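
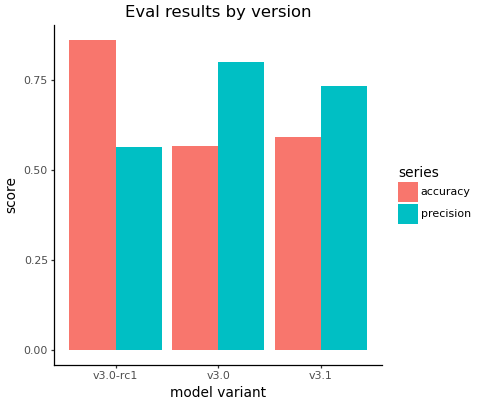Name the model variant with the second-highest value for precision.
Top 3 for precision: v3.0 ≈ 0.8, v3.1 ≈ 0.7, v3.0-rc1 ≈ 0.6.

v3.1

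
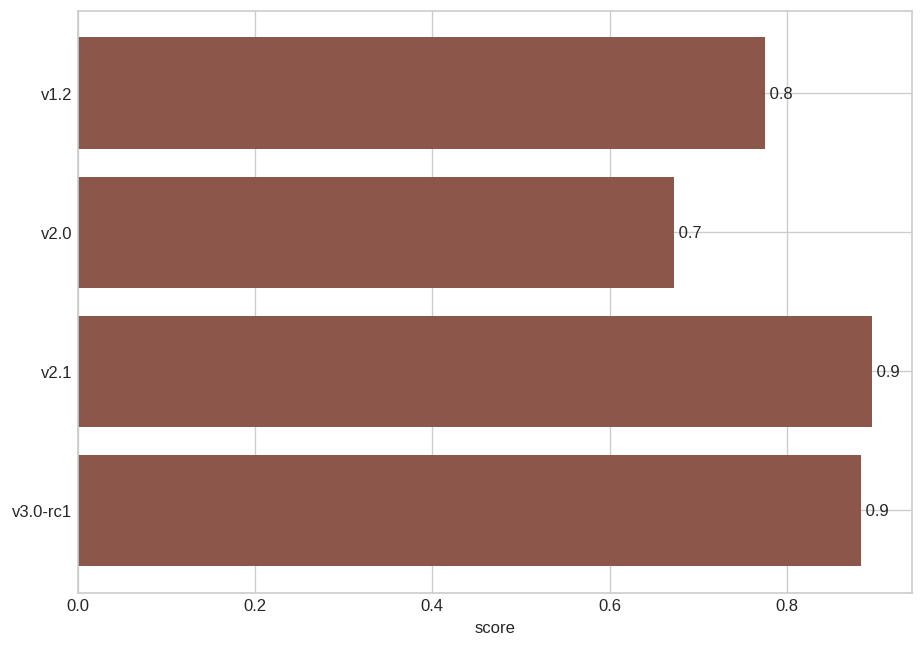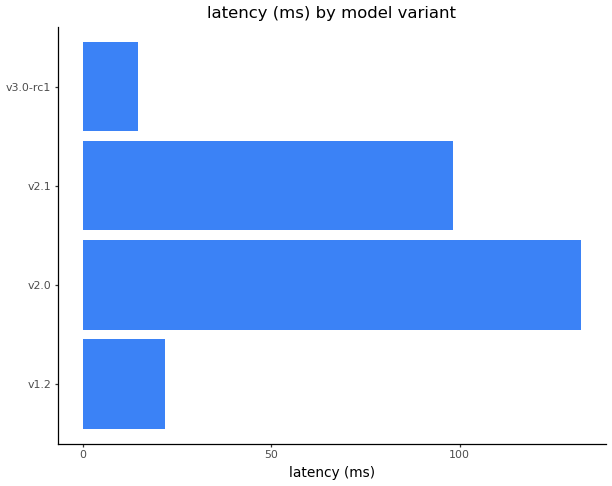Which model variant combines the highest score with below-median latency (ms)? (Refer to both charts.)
v3.0-rc1

Chart 2 median latency (ms) ≈ 60; below-median model variants: v1.2, v3.0-rc1. Among those, v3.0-rc1 has the highest score (≈ 0.9).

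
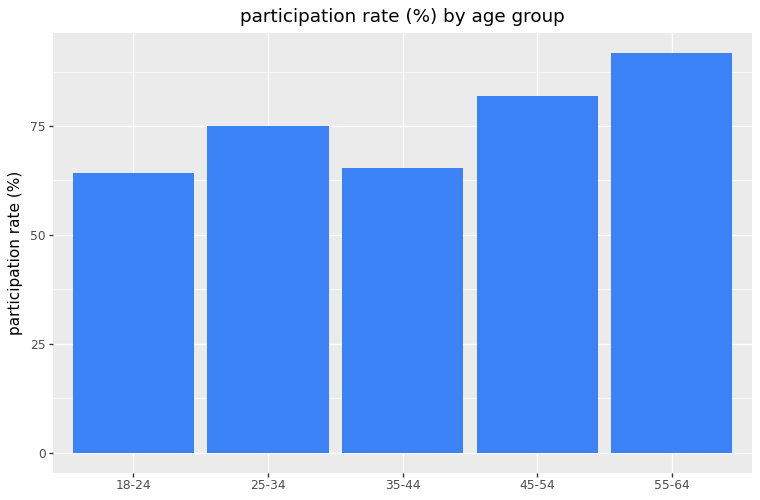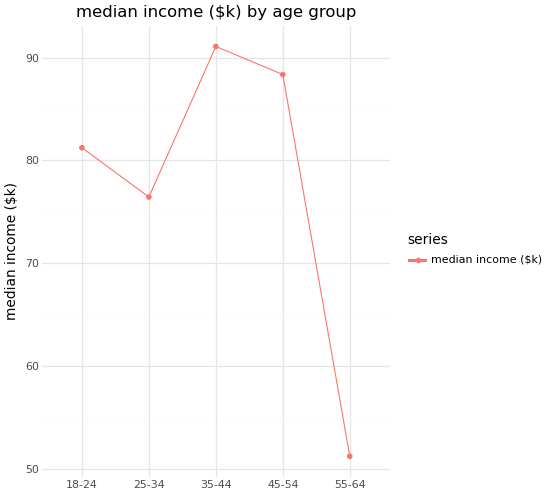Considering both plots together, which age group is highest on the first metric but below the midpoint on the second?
55-64

Chart 2 median median income ($k) ≈ 80; below-median age groups: 25-34, 55-64. Among those, 55-64 has the highest participation rate (%) (≈ 90).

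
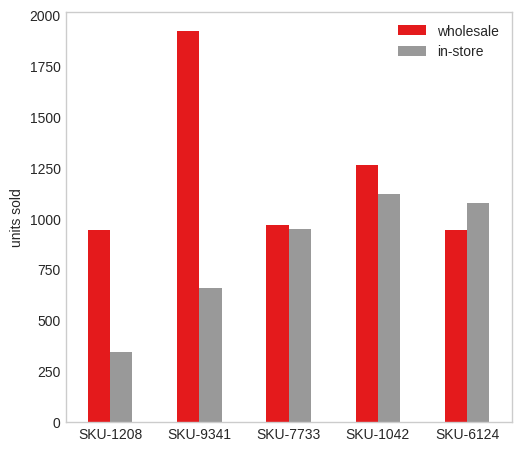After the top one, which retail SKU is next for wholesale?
SKU-1042

Top 3 for wholesale: SKU-9341 ≈ 2000, SKU-1042 ≈ 1200, SKU-7733 ≈ 1000.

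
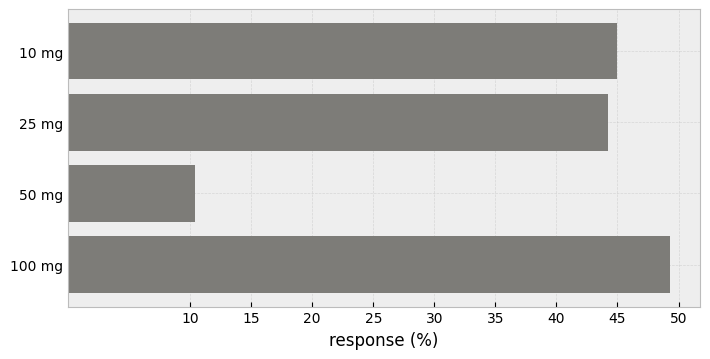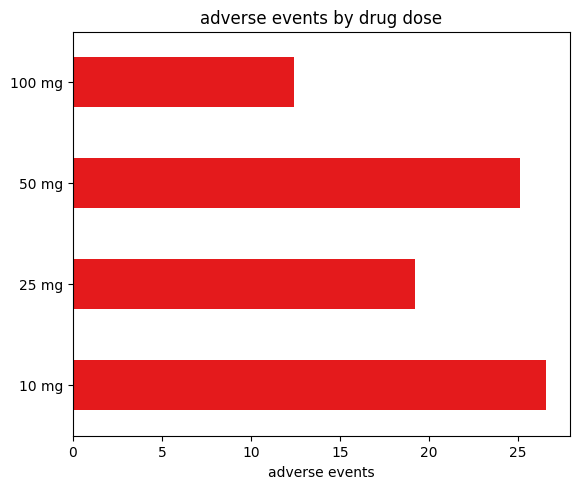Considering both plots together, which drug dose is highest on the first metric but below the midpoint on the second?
100 mg

Chart 2 median adverse events ≈ 20; below-median drug doses: 25 mg, 100 mg. Among those, 100 mg has the highest response (%) (≈ 50).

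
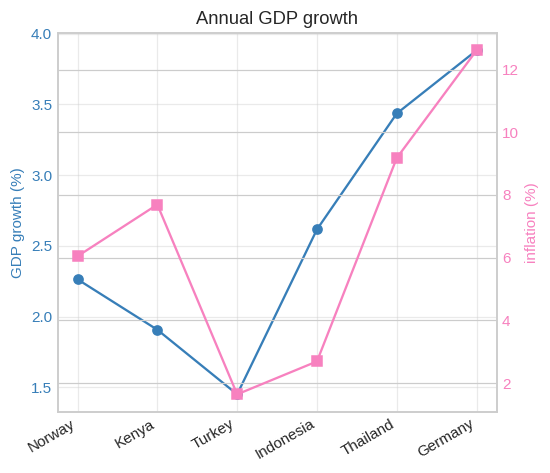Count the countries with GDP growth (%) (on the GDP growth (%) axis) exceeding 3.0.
2

Above 3.0: Thailand, Germany.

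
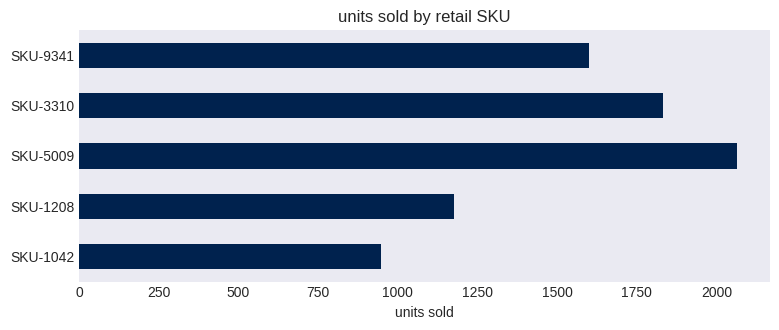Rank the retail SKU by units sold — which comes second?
Top 3: SKU-5009 ≈ 2000, SKU-3310 ≈ 1800, SKU-9341 ≈ 1600.

SKU-3310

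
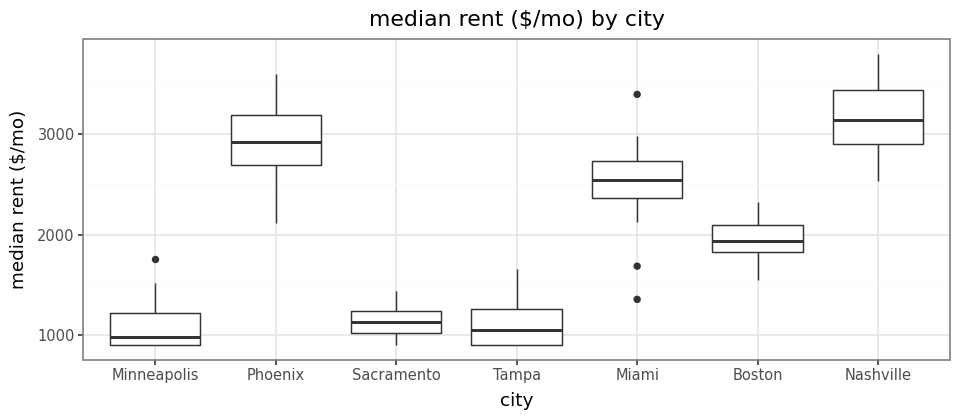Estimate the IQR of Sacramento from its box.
Q3 ≈ 1200, Q1 ≈ 1000; IQR ≈ 200.

≈ 200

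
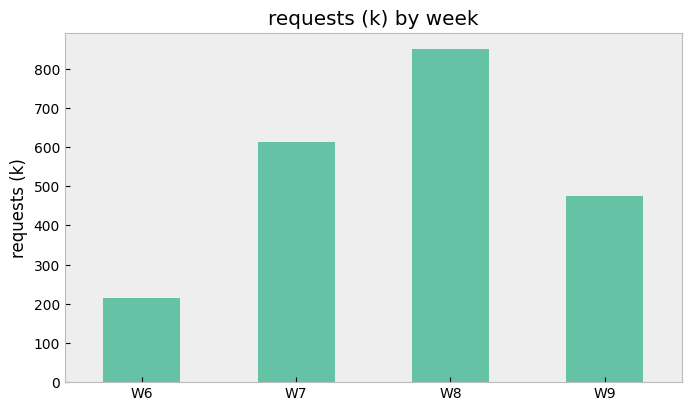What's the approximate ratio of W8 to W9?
≈ 1.6×

W8 ≈ 800, W9 ≈ 500; 800/500 ≈ 1.6.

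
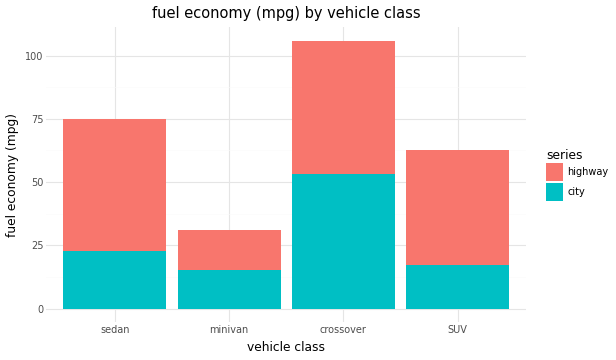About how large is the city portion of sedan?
city top ≈ 20, bottom ≈ 0; segment ≈ 20.

≈ 20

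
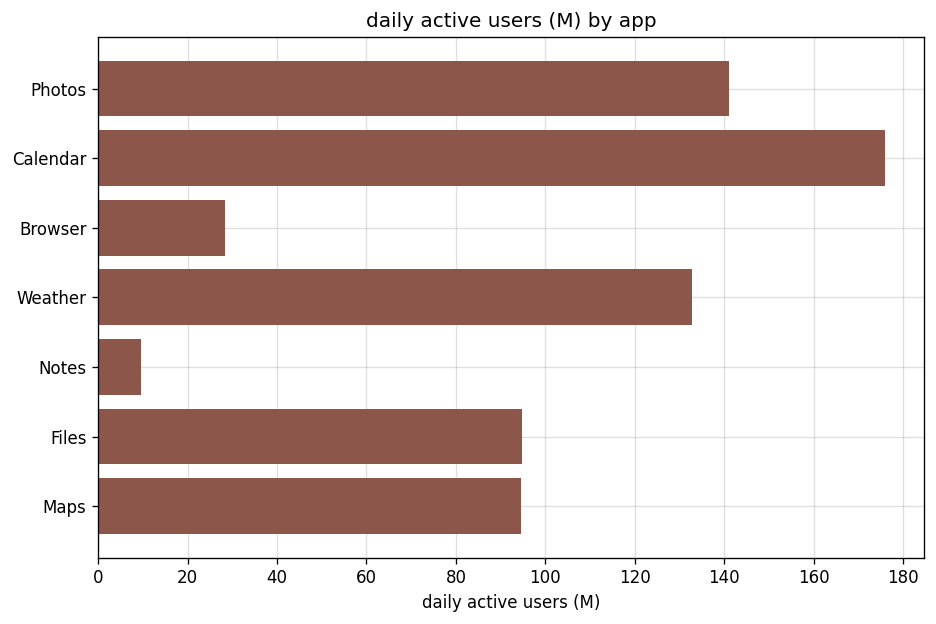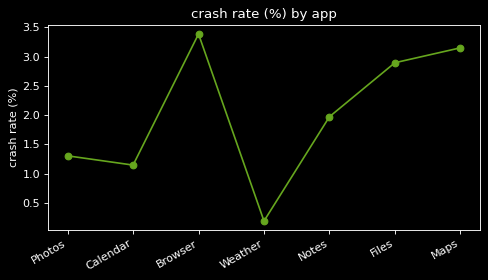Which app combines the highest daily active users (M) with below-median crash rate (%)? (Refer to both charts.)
Chart 2 median crash rate (%) ≈ 2; below-median apps: Photos, Calendar, Weather. Among those, Calendar has the highest daily active users (M) (≈ 180).

Calendar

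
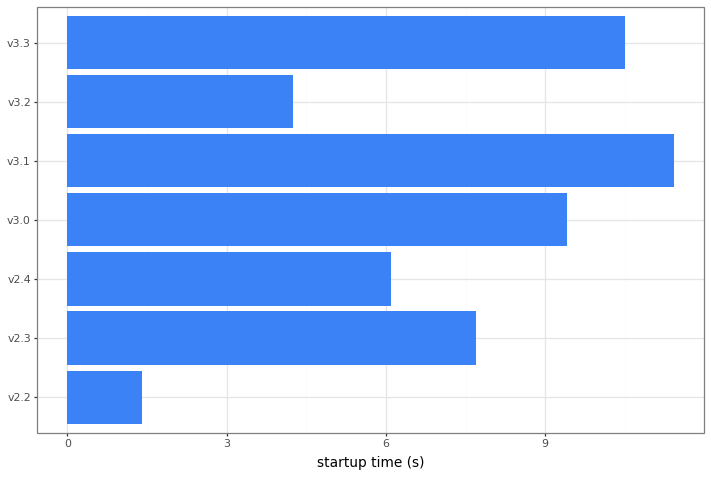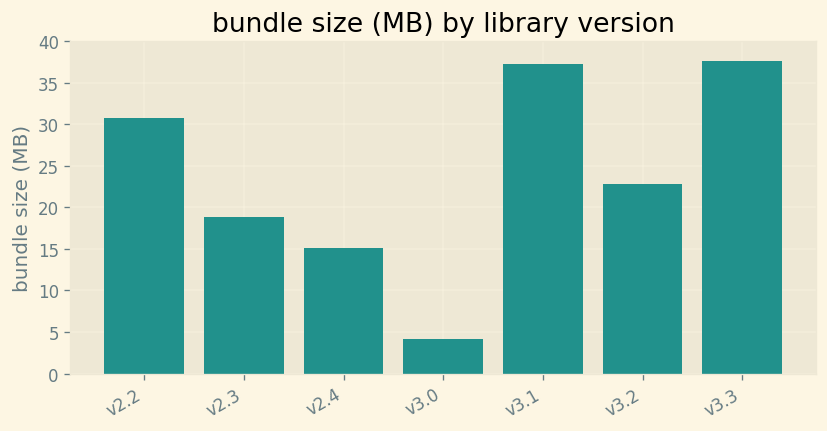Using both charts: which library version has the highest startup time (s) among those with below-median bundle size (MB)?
Chart 2 median bundle size (MB) ≈ 25; below-median library versions: v2.3, v2.4, v3.0. Among those, v3.0 has the highest startup time (s) (≈ 10).

v3.0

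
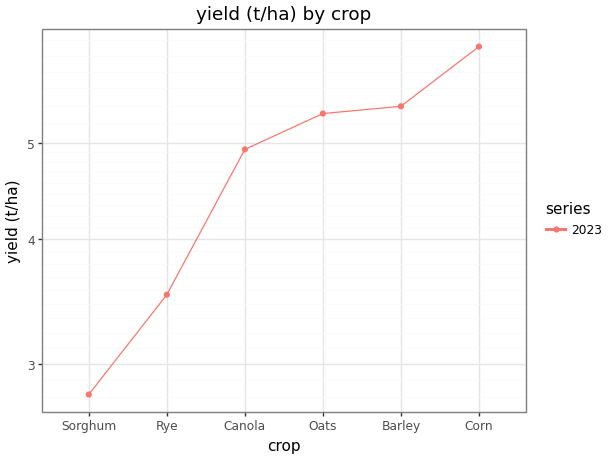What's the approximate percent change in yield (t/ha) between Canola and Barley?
Canola ≈ 5.0, Barley ≈ 5.5; (5.5 − 5.0) / 5.0 ≈ +10%.

≈ +10%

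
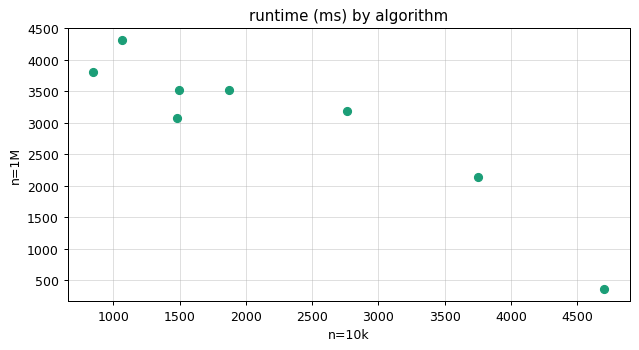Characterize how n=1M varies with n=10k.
negative, strong

Points are negatively correlated; strong (|r| ≈ 0.9).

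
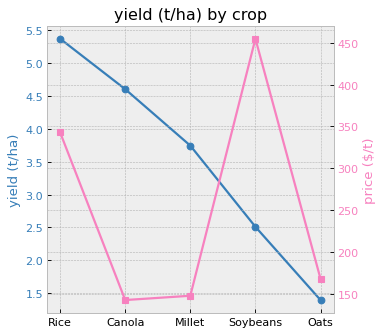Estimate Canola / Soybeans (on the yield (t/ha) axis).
≈ 1.8×

Canola ≈ 4.5, Soybeans ≈ 2.5; 4.5/2.5 ≈ 1.8.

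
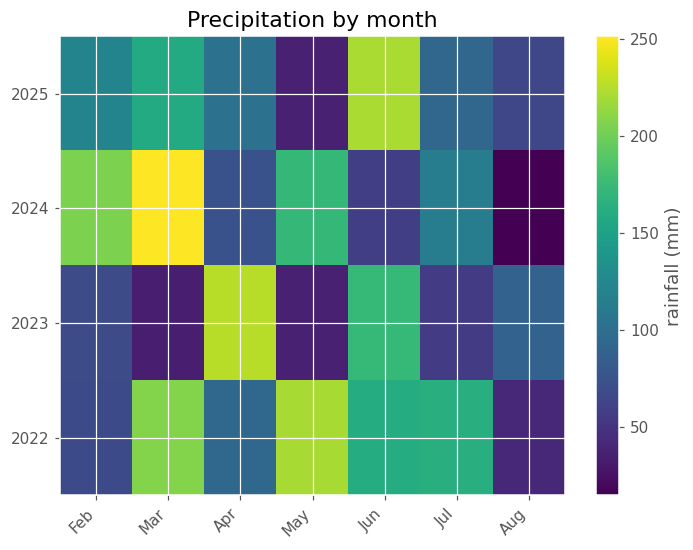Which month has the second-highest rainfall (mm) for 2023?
Top 3 for 2023: Apr ≈ 220, Jun ≈ 180, Aug ≈ 80.

Jun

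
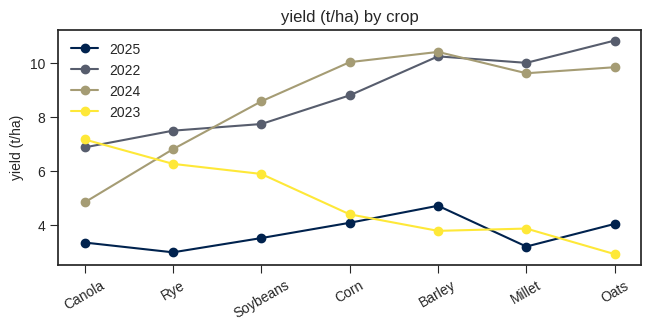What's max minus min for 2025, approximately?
Max Barley ≈ 5, min Rye ≈ 3; range ≈ 2.

≈ 2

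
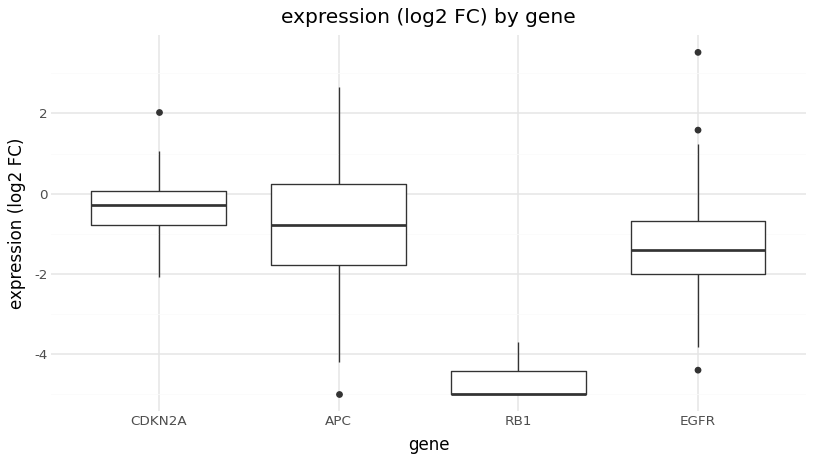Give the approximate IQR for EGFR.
Q3 ≈ -0.5, Q1 ≈ -2.0; IQR ≈ 1.5.

≈ 1.5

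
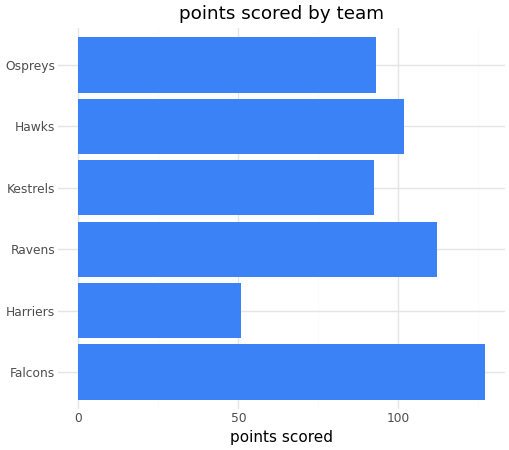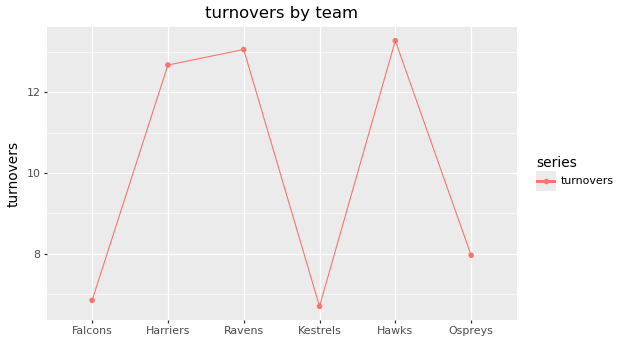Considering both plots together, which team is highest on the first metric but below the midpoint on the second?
Falcons

Chart 2 median turnovers ≈ 10; below-median teams: Falcons, Kestrels, Ospreys. Among those, Falcons has the highest points scored (≈ 120).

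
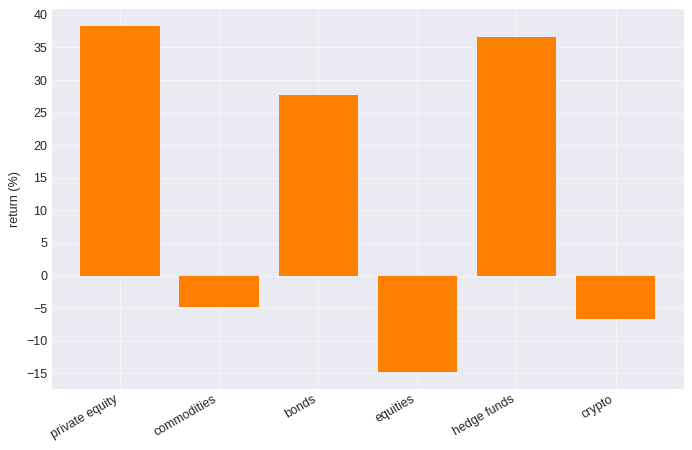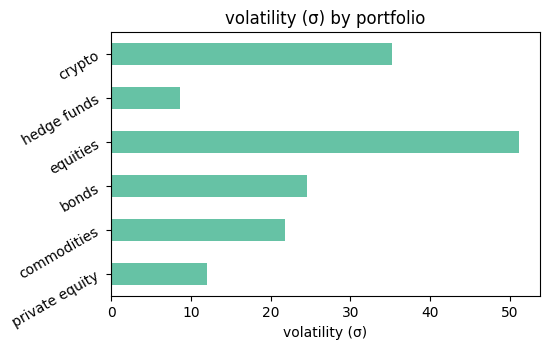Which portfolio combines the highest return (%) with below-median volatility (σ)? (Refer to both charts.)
private equity

Chart 2 median volatility (σ) ≈ 25; below-median portfolios: private equity, commodities, hedge funds. Among those, private equity has the highest return (%) (≈ 40).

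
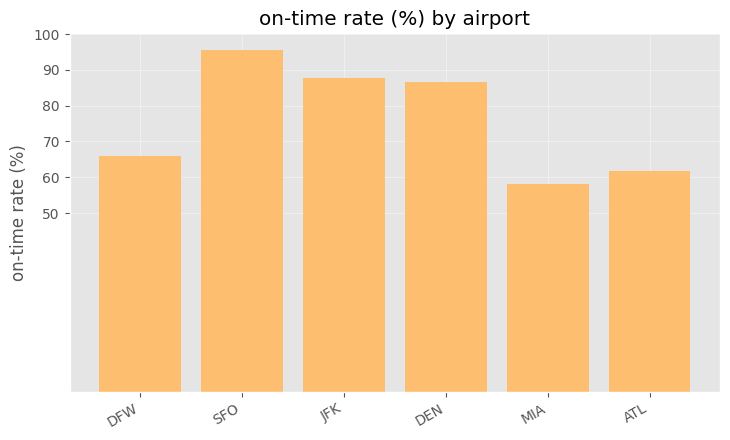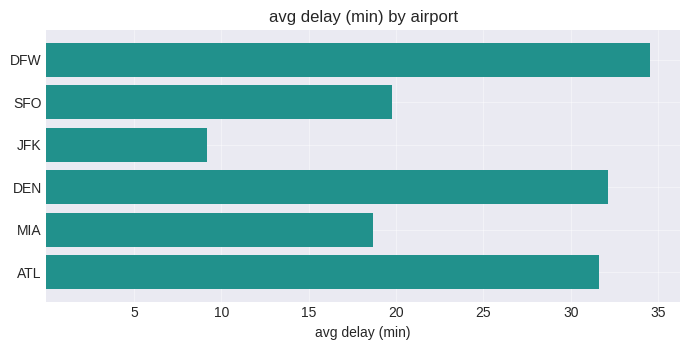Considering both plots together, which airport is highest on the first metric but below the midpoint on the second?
SFO

Chart 2 median avg delay (min) ≈ 25; below-median airports: SFO, JFK, MIA. Among those, SFO has the highest on-time rate (%) (≈ 100).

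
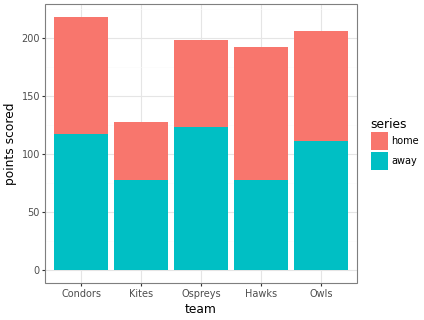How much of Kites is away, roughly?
≈ 80

away top ≈ 80, bottom ≈ 0; segment ≈ 80.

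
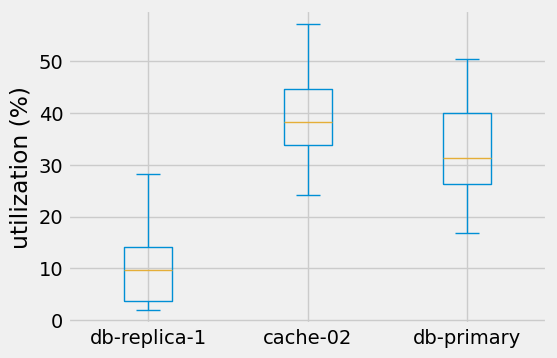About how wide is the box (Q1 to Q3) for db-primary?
≈ 15

Q3 ≈ 40, Q1 ≈ 25; IQR ≈ 15.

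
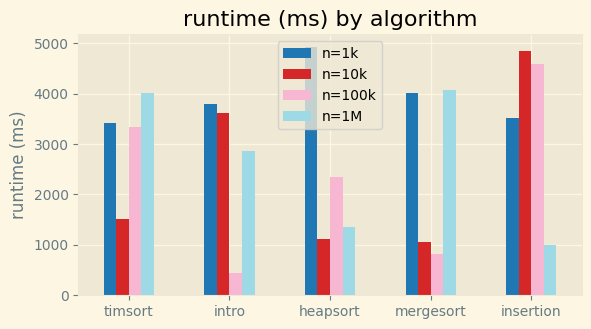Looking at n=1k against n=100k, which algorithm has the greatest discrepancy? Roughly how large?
intro, ≈ 3500 ms

intro: n=1k ≈ 4000, n=100k ≈ 500 → gap ≈ 3500. Next-largest (mergesort) is only ≈ 3000.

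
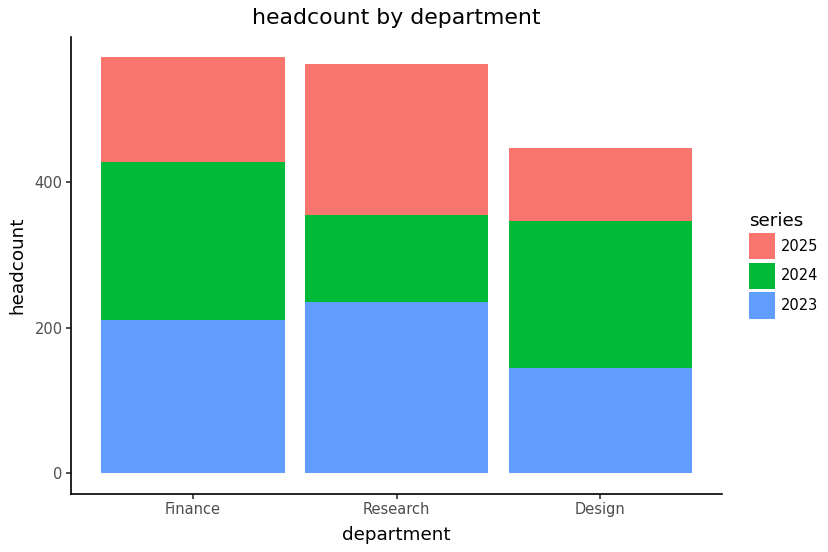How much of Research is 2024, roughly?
2024 top ≈ 350, bottom ≈ 250; segment ≈ 100.

≈ 100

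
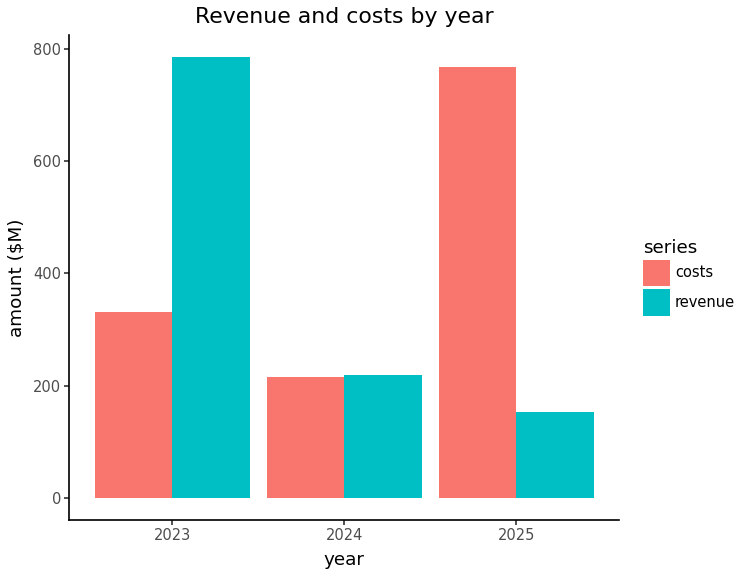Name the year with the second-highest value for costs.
2023

Top 3 for costs: 2025 ≈ 800, 2023 ≈ 300, 2024 ≈ 200.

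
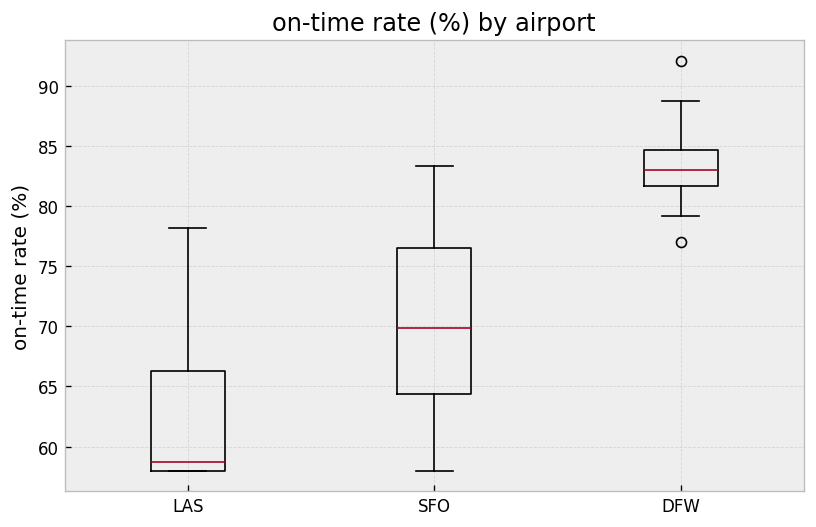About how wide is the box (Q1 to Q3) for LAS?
≈ 8

Q3 ≈ 66, Q1 ≈ 58; IQR ≈ 8.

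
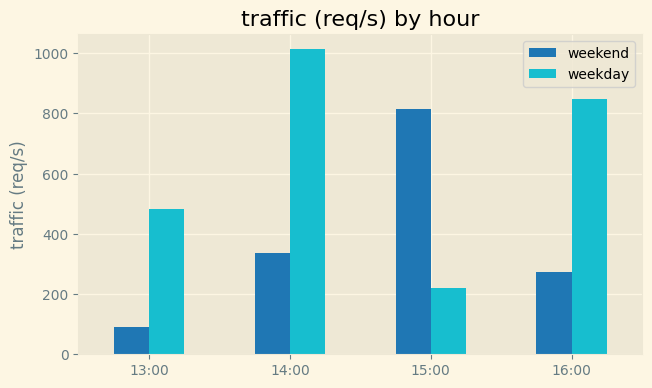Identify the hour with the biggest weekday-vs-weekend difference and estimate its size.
14:00: weekday ≈ 1000, weekend ≈ 300 → gap ≈ 700. Next-largest (15:00) is only ≈ 600.

14:00, ≈ 700 req/s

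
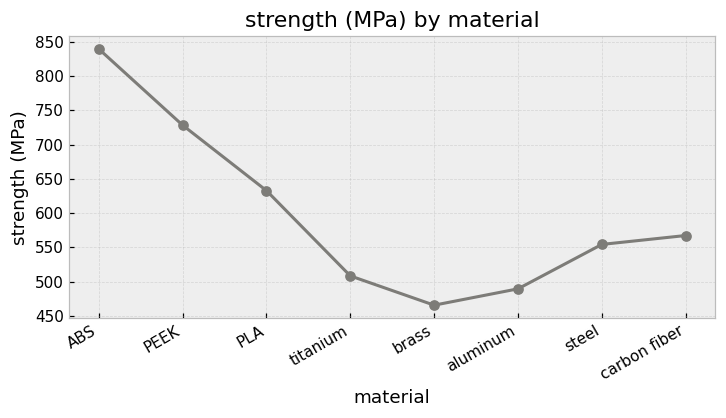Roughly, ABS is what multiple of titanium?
≈ 1.7×

ABS ≈ 850, titanium ≈ 500; 850/500 ≈ 1.7.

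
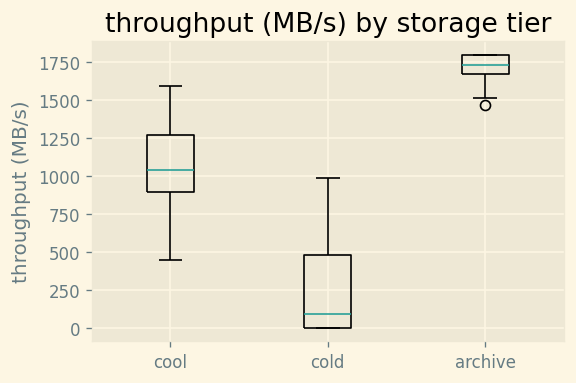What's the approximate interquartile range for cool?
Q3 ≈ 1200, Q1 ≈ 800; IQR ≈ 400.

≈ 400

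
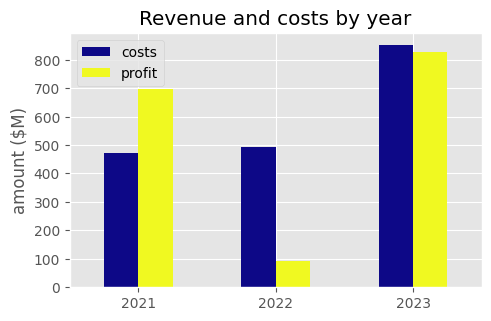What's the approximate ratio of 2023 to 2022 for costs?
≈ 1.8×

2023 ≈ 900, 2022 ≈ 500; 900/500 ≈ 1.8.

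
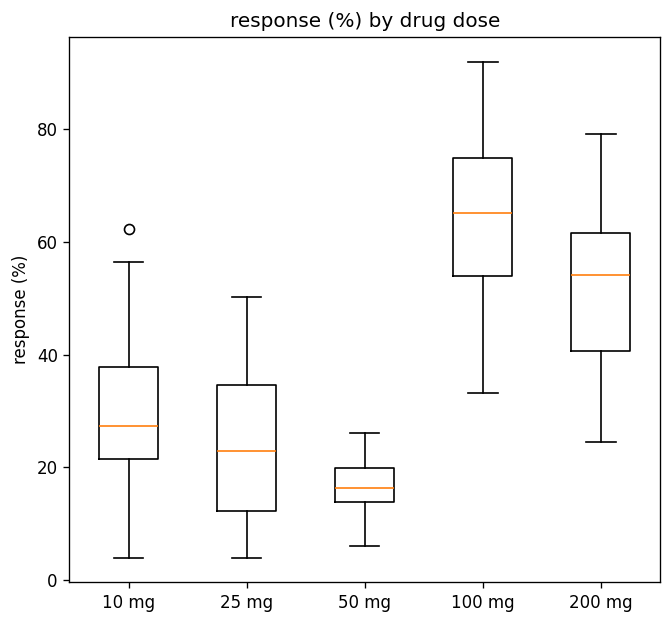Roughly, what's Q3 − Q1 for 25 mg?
≈ 25

Q3 ≈ 35, Q1 ≈ 10; IQR ≈ 25.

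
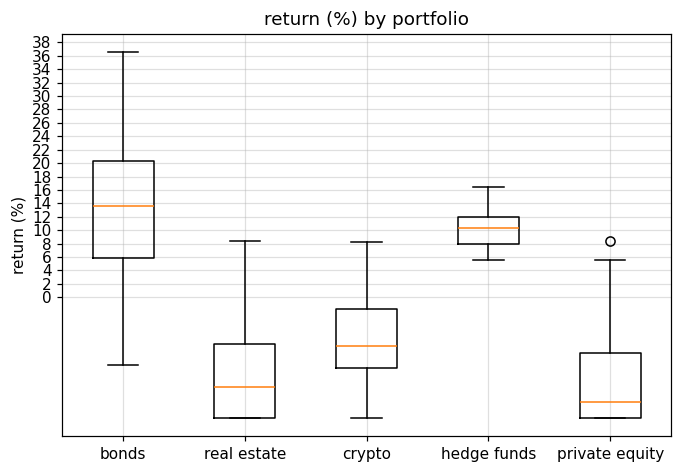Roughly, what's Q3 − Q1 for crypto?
Q3 ≈ -2, Q1 ≈ -10; IQR ≈ 8.

≈ 8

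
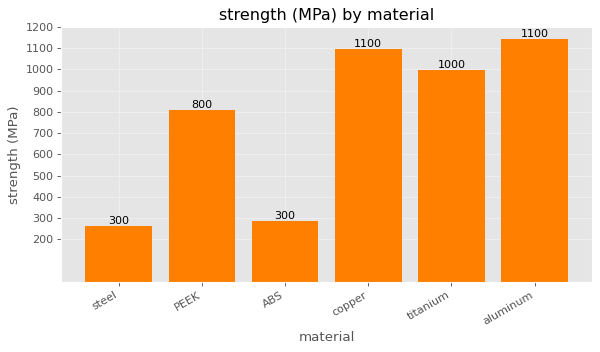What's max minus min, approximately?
≈ 800

Max aluminum ≈ 1100, min steel ≈ 300; range ≈ 800.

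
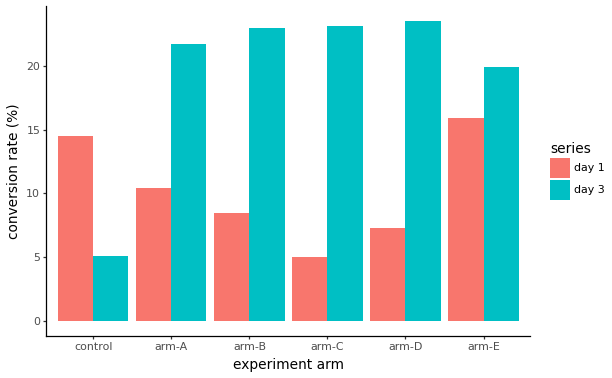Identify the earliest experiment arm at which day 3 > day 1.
control: day 3 ≈ 6 vs day 1 ≈ 14 (not yet); arm-A: day 3 ≈ 22 vs day 1 ≈ 10 (first crossover).

arm-A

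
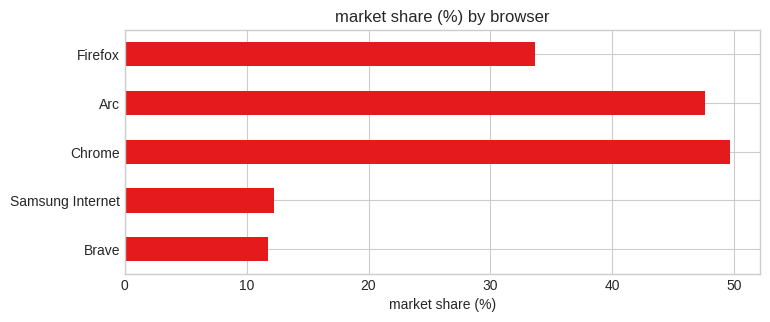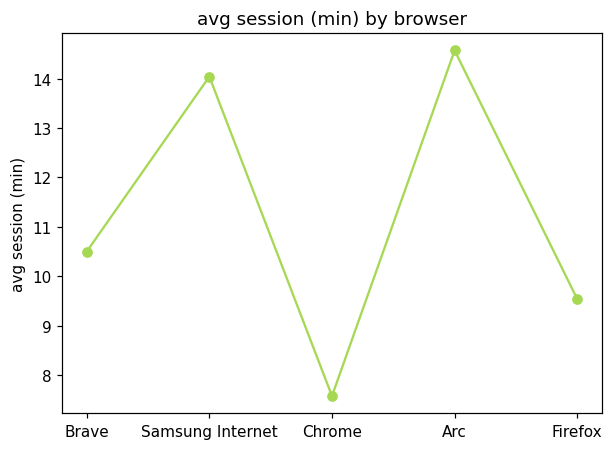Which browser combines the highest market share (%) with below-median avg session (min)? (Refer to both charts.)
Chart 2 median avg session (min) ≈ 10; below-median browsers: Chrome, Firefox. Among those, Chrome has the highest market share (%) (≈ 50).

Chrome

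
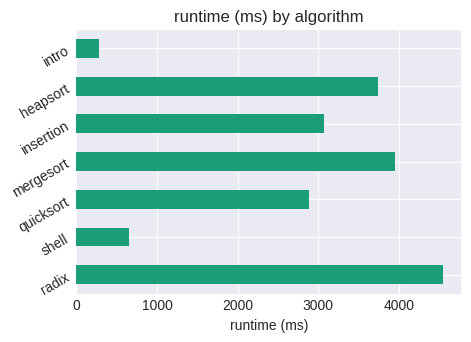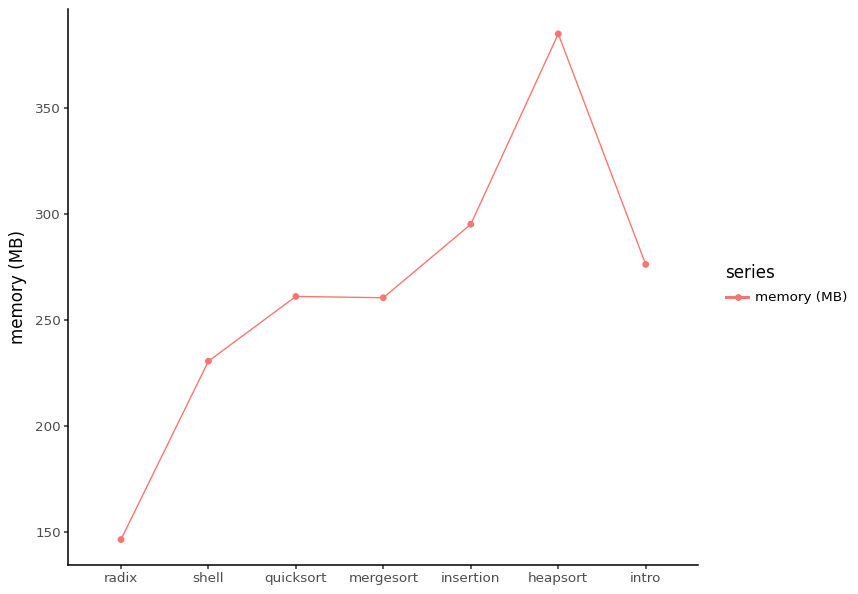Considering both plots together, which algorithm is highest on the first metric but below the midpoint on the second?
Chart 2 median memory (MB) ≈ 250; below-median algorithms: radix, shell, mergesort. Among those, radix has the highest runtime (ms) (≈ 4500).

radix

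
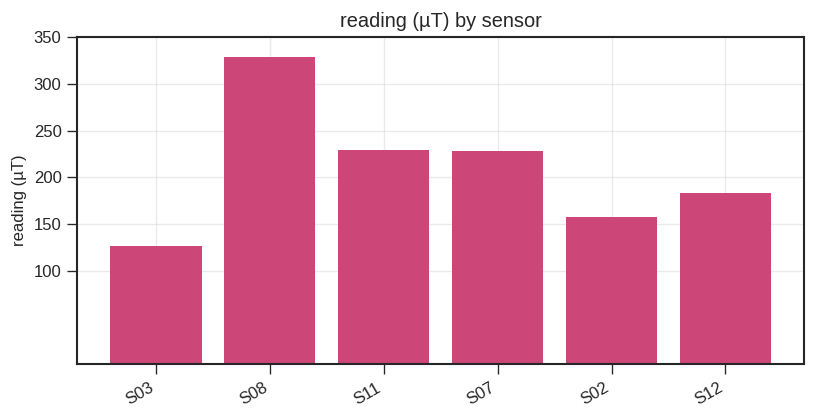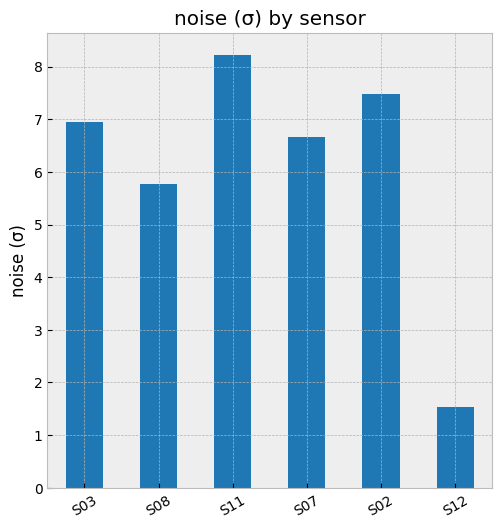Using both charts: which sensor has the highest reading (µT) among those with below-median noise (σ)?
S08

Chart 2 median noise (σ) ≈ 7; below-median sensors: S08, S07, S12. Among those, S08 has the highest reading (µT) (≈ 350).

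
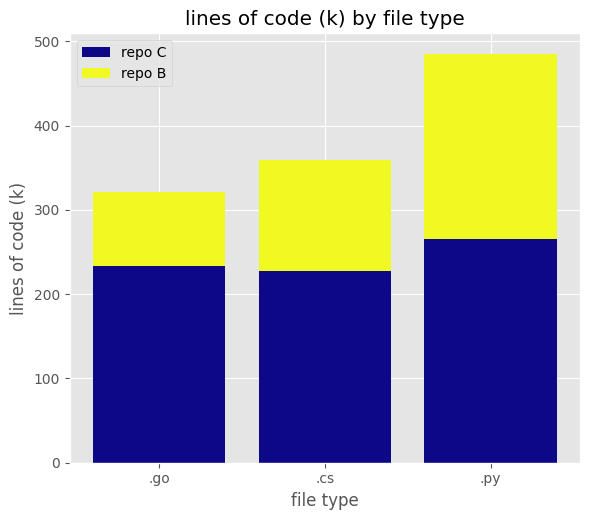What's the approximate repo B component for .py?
≈ 250

repo B top ≈ 500, bottom ≈ 250; segment ≈ 250.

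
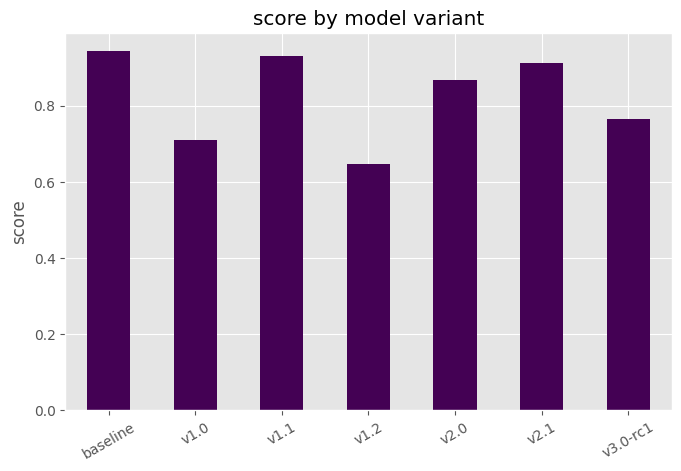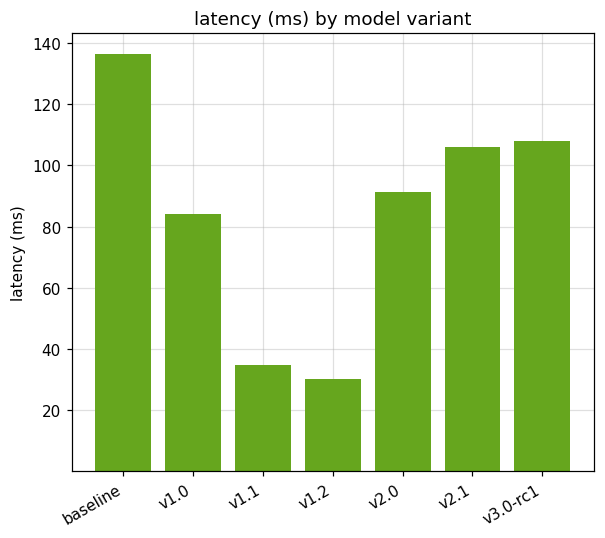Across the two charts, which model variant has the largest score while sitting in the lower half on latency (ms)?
Chart 2 median latency (ms) ≈ 100; below-median model variants: v1.0, v1.1, v1.2. Among those, v1.1 has the highest score (≈ 0.9).

v1.1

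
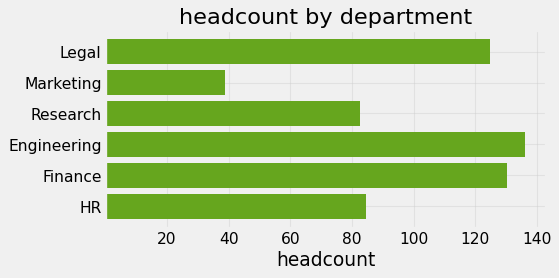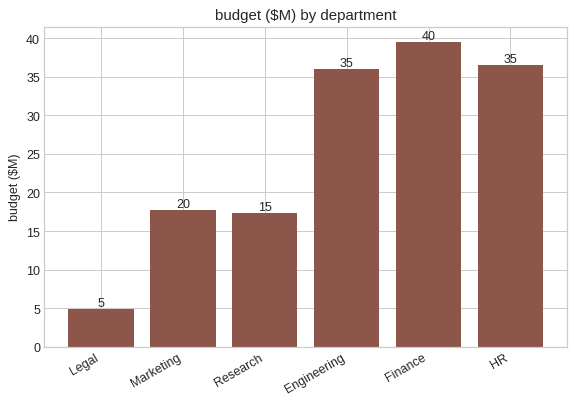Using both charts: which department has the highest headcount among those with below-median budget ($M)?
Chart 2 median budget ($M) ≈ 25; below-median departments: Legal, Marketing, Research. Among those, Legal has the highest headcount (≈ 120).

Legal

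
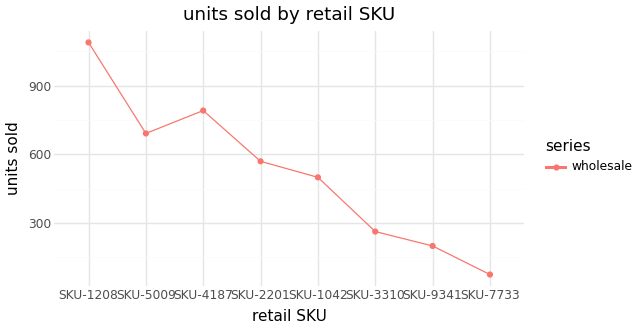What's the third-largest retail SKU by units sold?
Top 4: SKU-1208 ≈ 1100, SKU-4187 ≈ 800, SKU-5009 ≈ 700, SKU-2201 ≈ 600.

SKU-5009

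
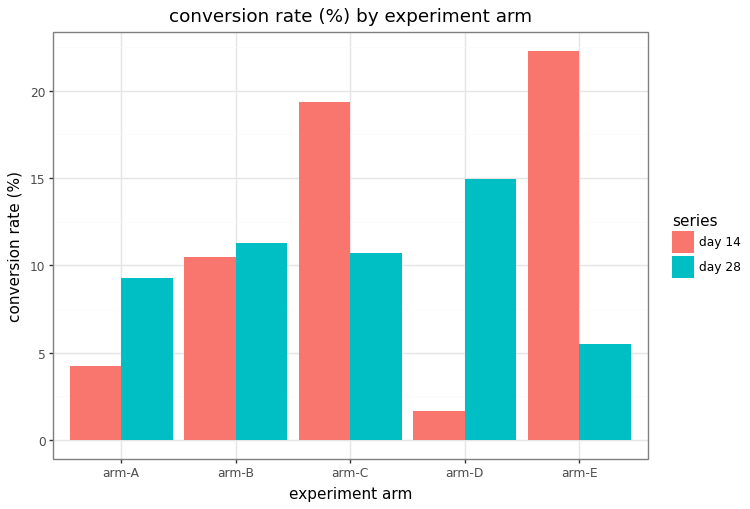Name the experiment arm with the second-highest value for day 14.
Top 3 for day 14: arm-E ≈ 22, arm-C ≈ 20, arm-B ≈ 10.

arm-C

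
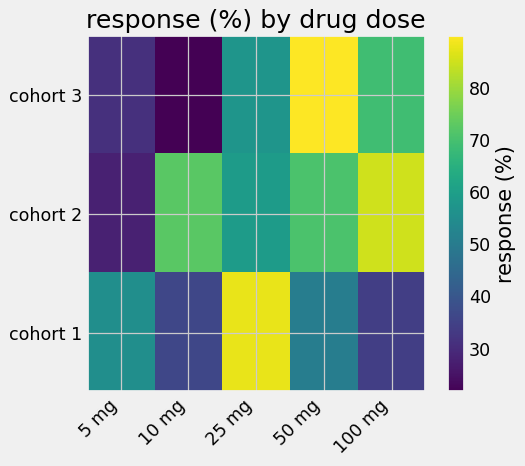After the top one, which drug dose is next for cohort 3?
Top 3 for cohort 3: 50 mg ≈ 90, 100 mg ≈ 70, 25 mg ≈ 60.

100 mg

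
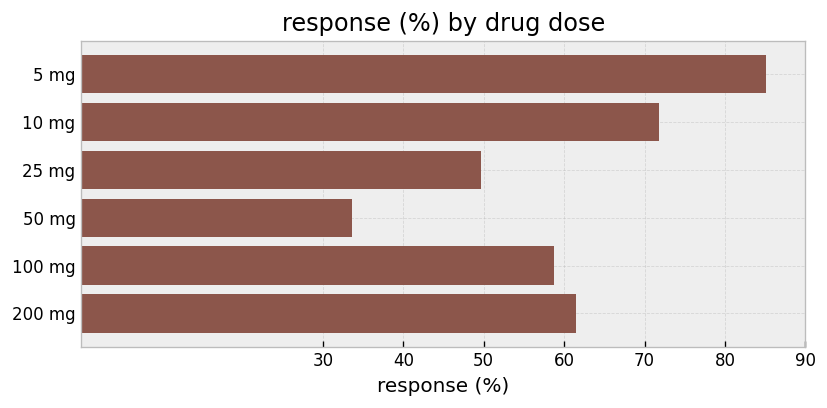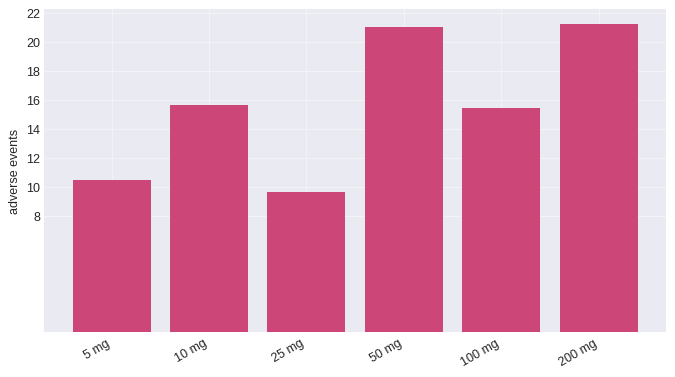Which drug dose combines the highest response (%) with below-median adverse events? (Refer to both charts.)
5 mg

Chart 2 median adverse events ≈ 16; below-median drug doses: 5 mg, 25 mg, 100 mg. Among those, 5 mg has the highest response (%) (≈ 90).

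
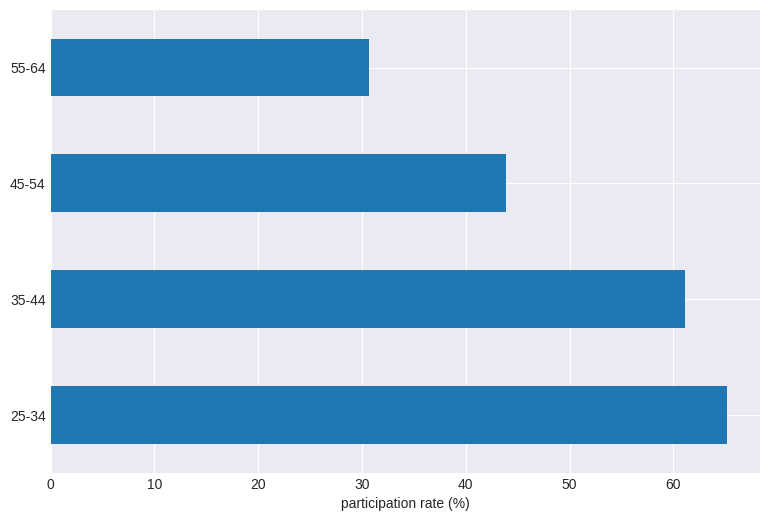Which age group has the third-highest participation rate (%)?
45-54

Top 4: 25-34 ≈ 70, 35-44 ≈ 60, 45-54 ≈ 40, 55-64 ≈ 30.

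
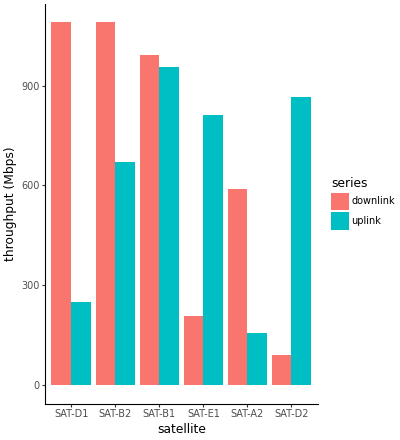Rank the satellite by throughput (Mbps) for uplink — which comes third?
Top 4 for uplink: SAT-B1 ≈ 1000, SAT-D2 ≈ 900, SAT-E1 ≈ 800, SAT-B2 ≈ 700.

SAT-E1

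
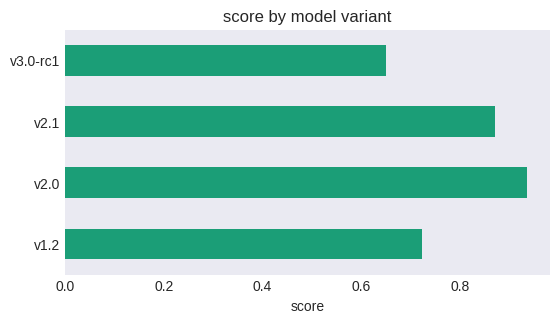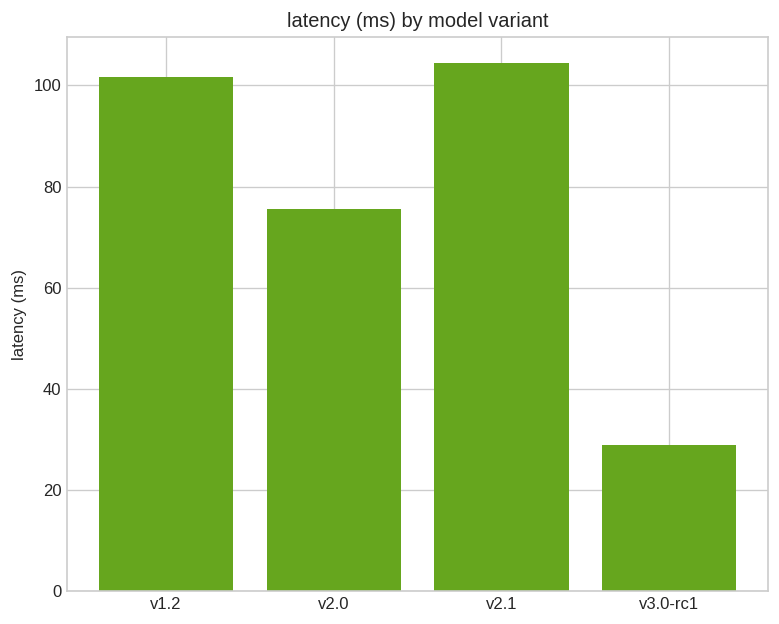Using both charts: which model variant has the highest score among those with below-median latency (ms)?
v2.0

Chart 2 median latency (ms) ≈ 90; below-median model variants: v2.0, v3.0-rc1. Among those, v2.0 has the highest score (≈ 0.9).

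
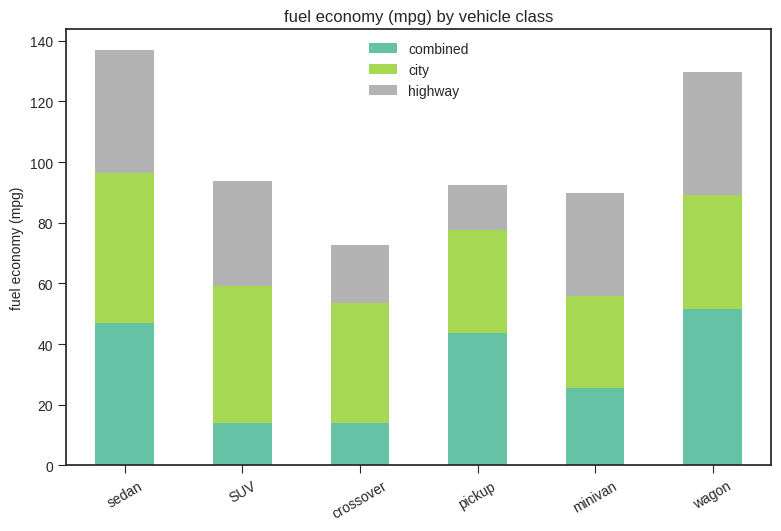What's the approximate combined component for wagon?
≈ 60

combined top ≈ 60, bottom ≈ 0; segment ≈ 60.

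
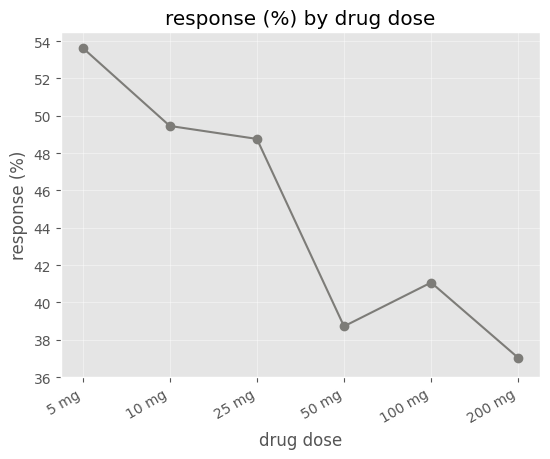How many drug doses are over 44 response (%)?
3

Above 44: 5 mg, 10 mg, 25 mg.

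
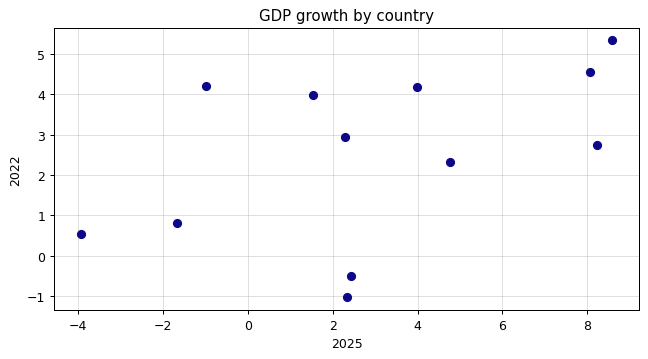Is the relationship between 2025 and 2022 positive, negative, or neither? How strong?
positive, moderate

Points are positively correlated; moderate (|r| ≈ 0.5).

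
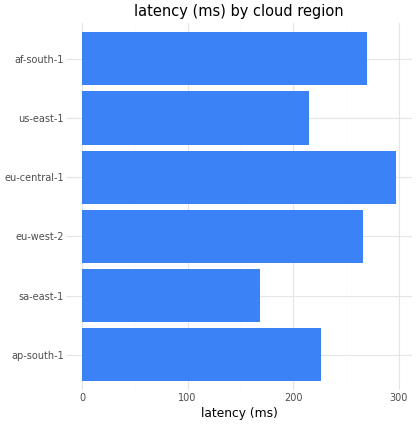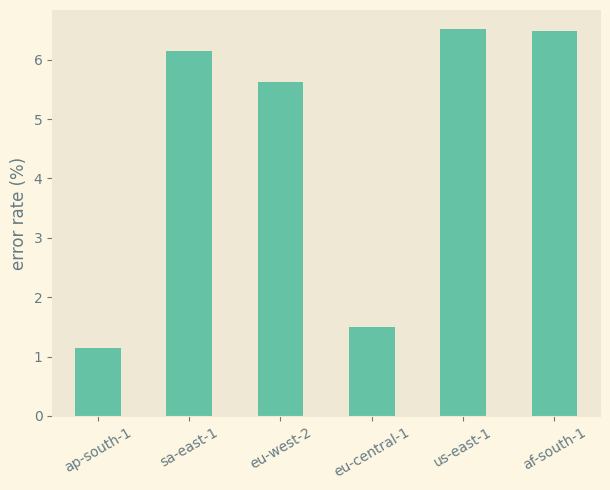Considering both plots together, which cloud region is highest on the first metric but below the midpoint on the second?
Chart 2 median error rate (%) ≈ 6; below-median cloud regions: ap-south-1, eu-west-2, eu-central-1. Among those, eu-central-1 has the highest latency (ms) (≈ 300).

eu-central-1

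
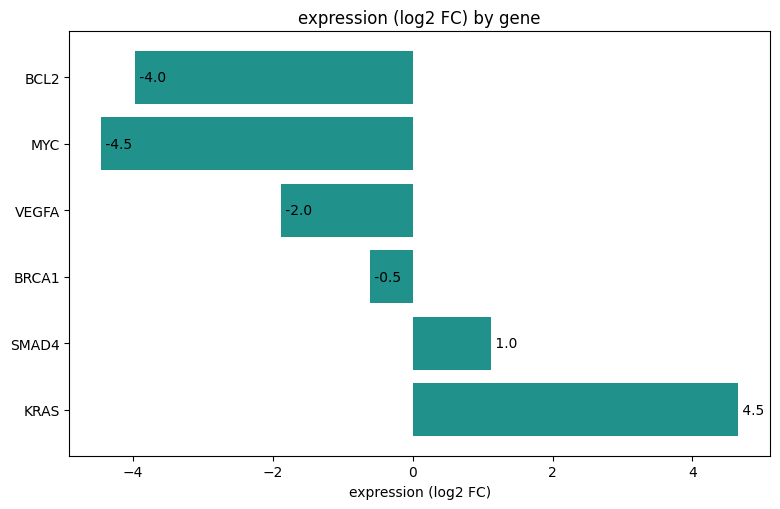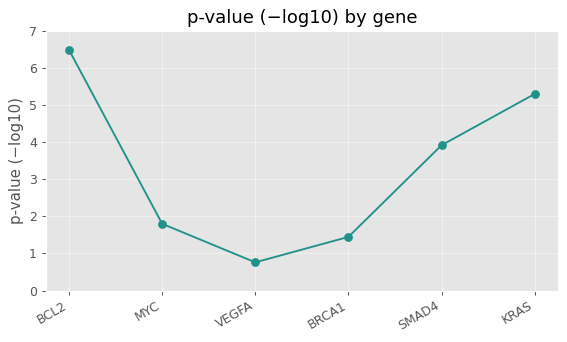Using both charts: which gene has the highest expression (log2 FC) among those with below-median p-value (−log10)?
Chart 2 median p-value (−log10) ≈ 3; below-median genes: MYC, VEGFA, BRCA1. Among those, BRCA1 has the highest expression (log2 FC) (≈ -0.5).

BRCA1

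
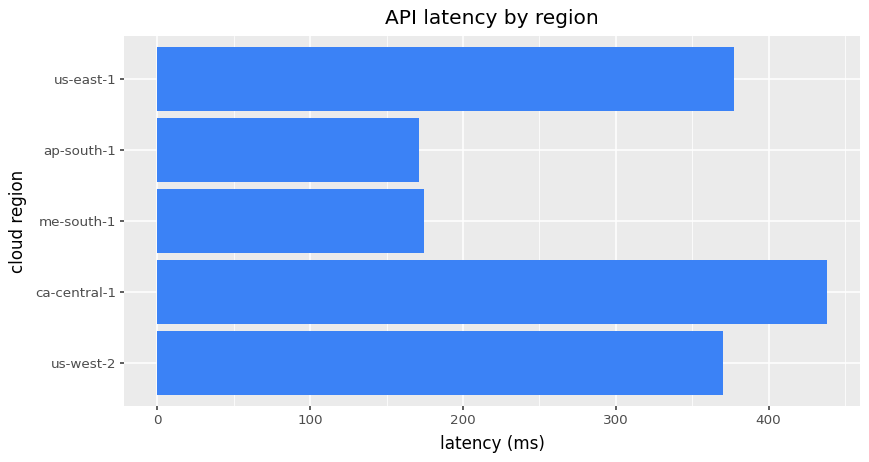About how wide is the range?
Max ca-central-1 ≈ 450, min ap-south-1 ≈ 150; range ≈ 300.

≈ 300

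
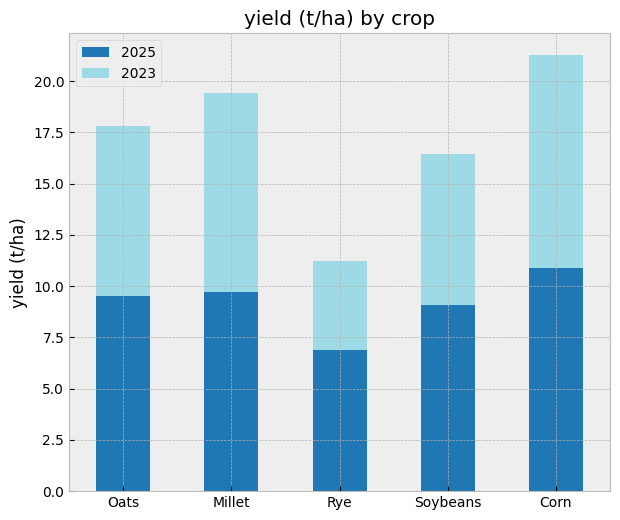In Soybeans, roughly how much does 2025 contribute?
≈ 10

2025 top ≈ 10, bottom ≈ 0; segment ≈ 10.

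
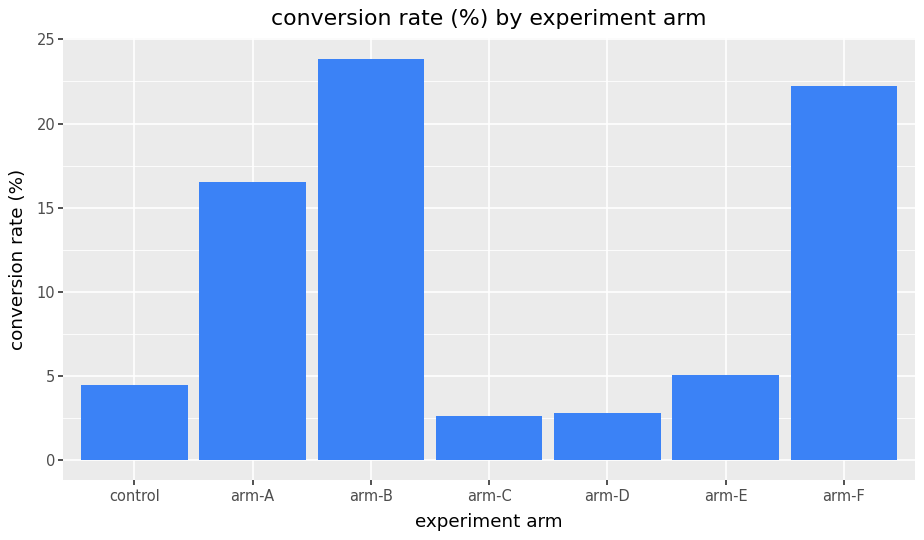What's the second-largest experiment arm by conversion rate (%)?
Top 3: arm-B ≈ 24, arm-F ≈ 22, arm-A ≈ 16.

arm-F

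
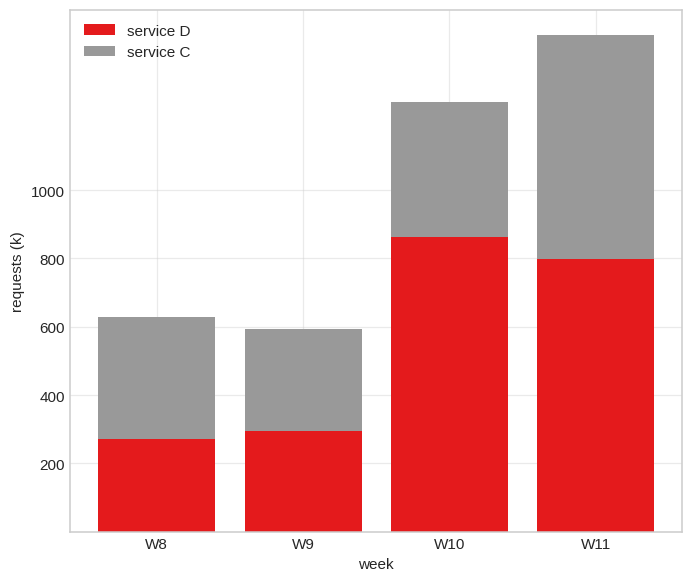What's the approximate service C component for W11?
service C top ≈ 1400, bottom ≈ 800; segment ≈ 600.

≈ 600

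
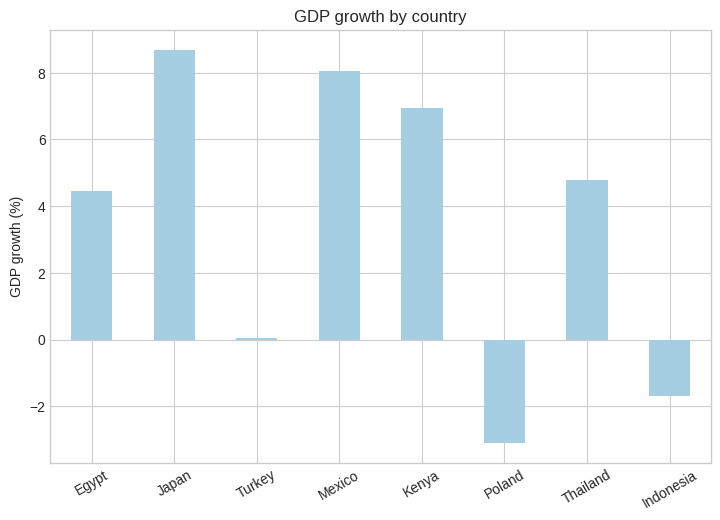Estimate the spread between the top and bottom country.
Max Japan ≈ 9, min Poland ≈ -3; range ≈ 12.

≈ 12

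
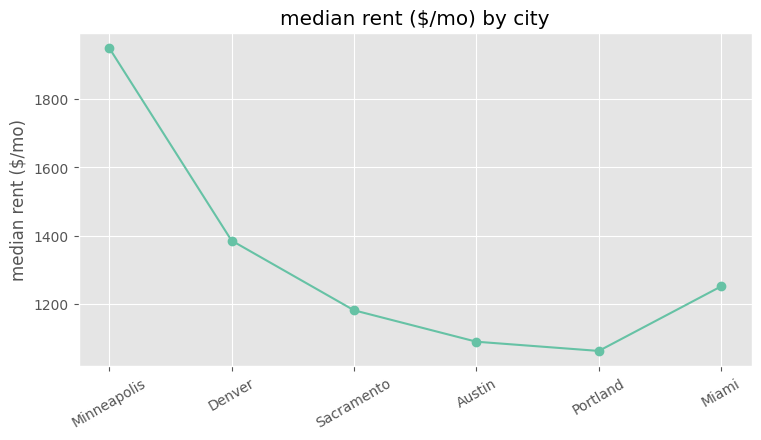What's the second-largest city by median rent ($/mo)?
Denver

Top 3: Minneapolis ≈ 2000, Denver ≈ 1400, Miami ≈ 1300.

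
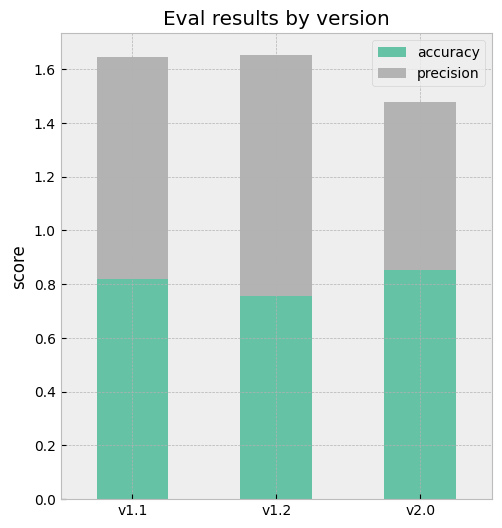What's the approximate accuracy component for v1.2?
≈ 0.8

accuracy top ≈ 0.8, bottom ≈ 0.0; segment ≈ 0.8.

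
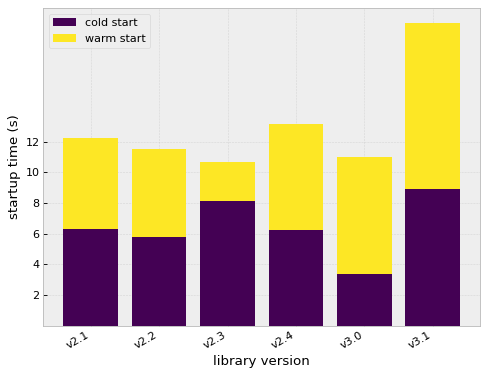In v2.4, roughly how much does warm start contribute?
warm start top ≈ 14, bottom ≈ 6; segment ≈ 8.

≈ 8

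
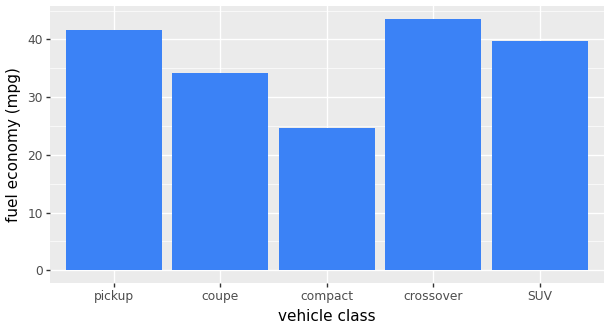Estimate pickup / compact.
pickup ≈ 40, compact ≈ 25; 40/25 ≈ 1.6.

≈ 1.6×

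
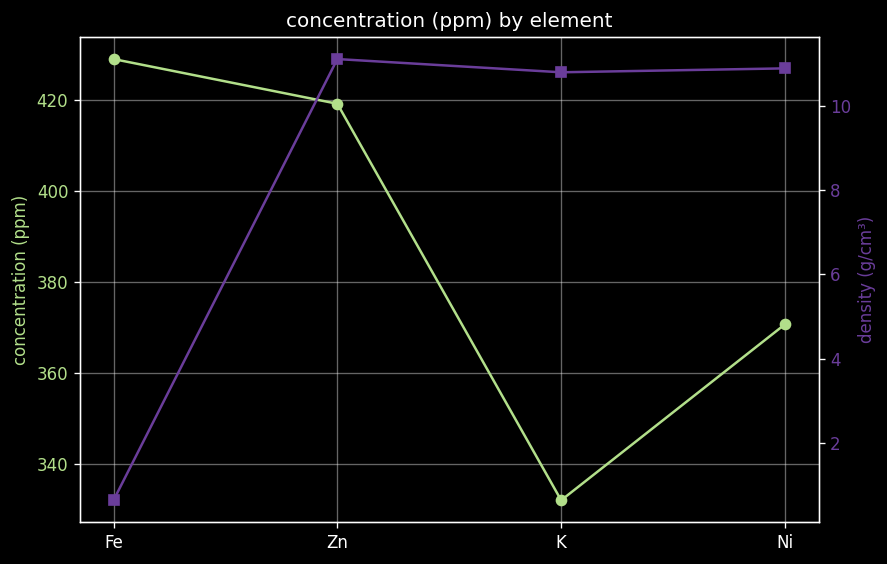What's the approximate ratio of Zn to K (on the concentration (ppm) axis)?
≈ 1.27×

Zn ≈ 420, K ≈ 330; 420/330 ≈ 1.27.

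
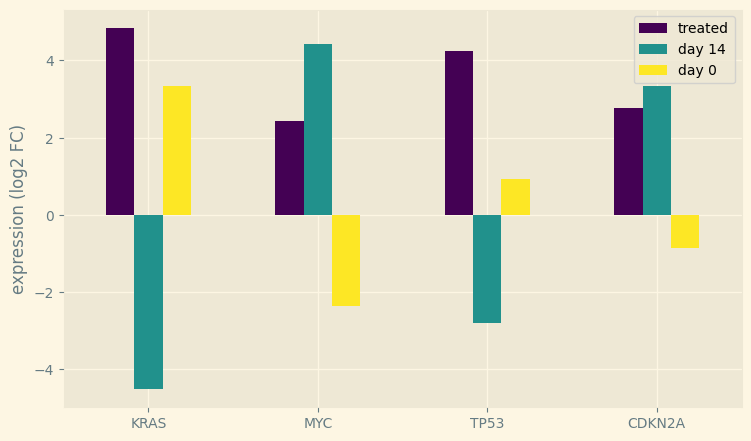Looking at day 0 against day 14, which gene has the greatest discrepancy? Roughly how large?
KRAS, ≈ 8 log2 FC

KRAS: day 0 ≈ 3, day 14 ≈ -5 → gap ≈ 8. Next-largest (MYC) is only ≈ 6.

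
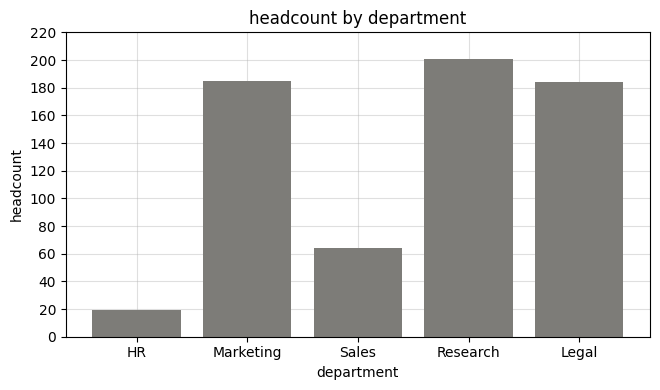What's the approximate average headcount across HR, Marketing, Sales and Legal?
(20 + 180 + 60 + 180) / 4 ≈ 110.

≈ 110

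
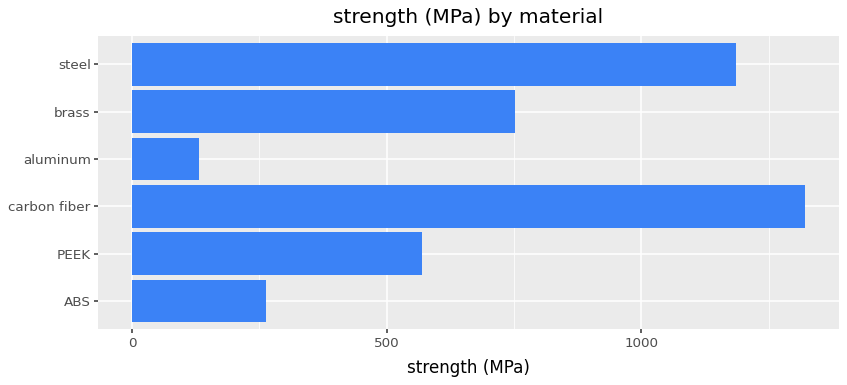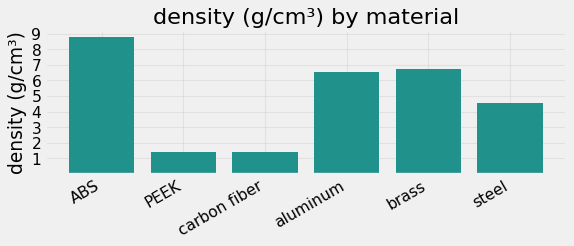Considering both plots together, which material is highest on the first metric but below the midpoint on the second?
Chart 2 median density (g/cm³) ≈ 6; below-median materials: PEEK, carbon fiber, steel. Among those, carbon fiber has the highest strength (MPa) (≈ 1400).

carbon fiber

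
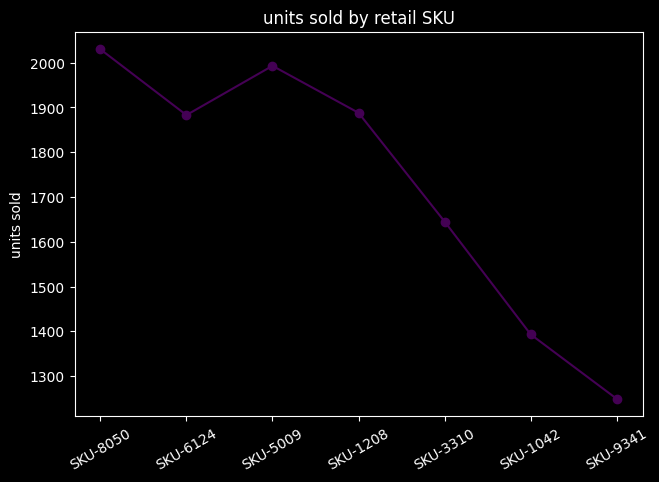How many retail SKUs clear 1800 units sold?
Above 1800: SKU-8050, SKU-6124, SKU-5009, SKU-1208.

4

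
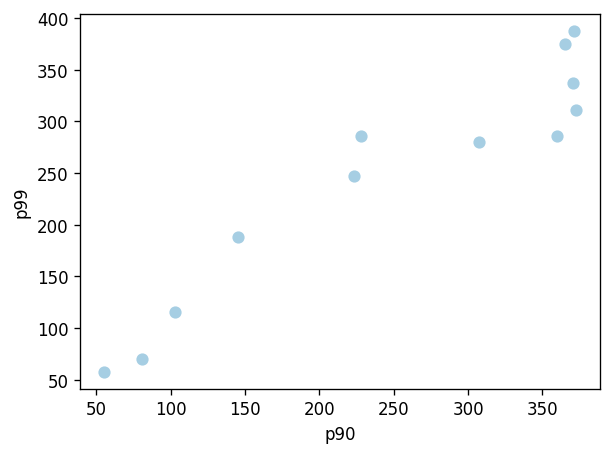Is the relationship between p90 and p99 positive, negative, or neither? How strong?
positive, strong

Points are positively correlated; strong (|r| ≈ 0.9).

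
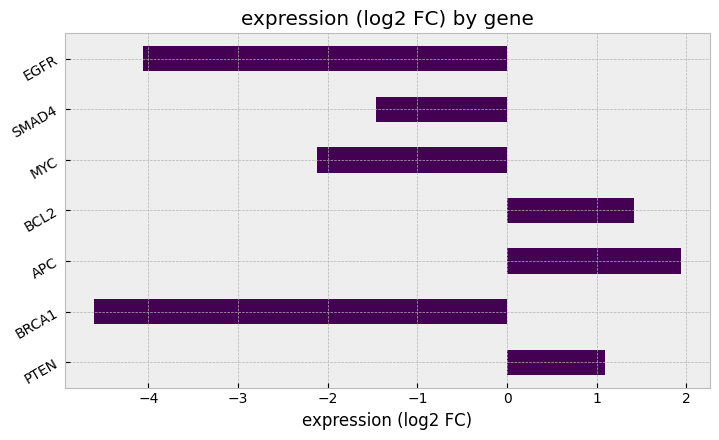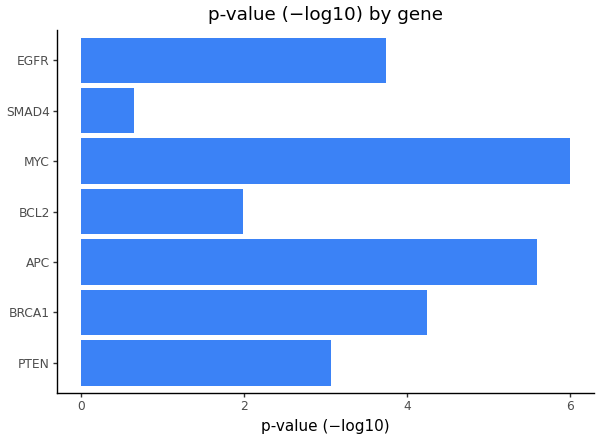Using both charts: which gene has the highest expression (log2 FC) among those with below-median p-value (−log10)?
BCL2

Chart 2 median p-value (−log10) ≈ 4; below-median genes: PTEN, BCL2, SMAD4. Among those, BCL2 has the highest expression (log2 FC) (≈ 1.4).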